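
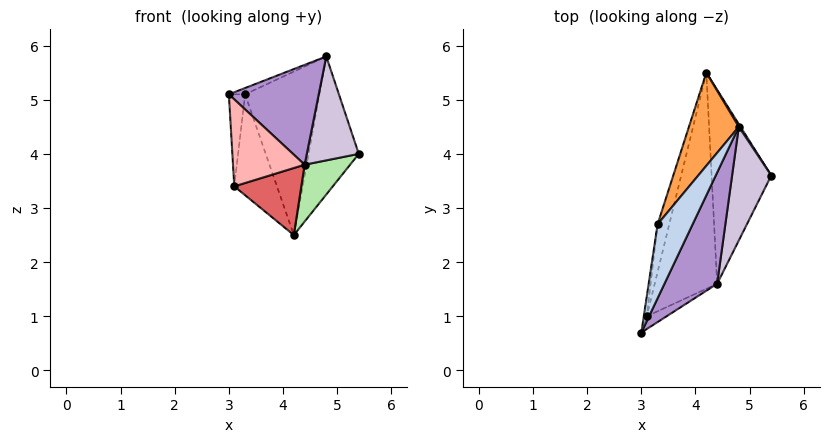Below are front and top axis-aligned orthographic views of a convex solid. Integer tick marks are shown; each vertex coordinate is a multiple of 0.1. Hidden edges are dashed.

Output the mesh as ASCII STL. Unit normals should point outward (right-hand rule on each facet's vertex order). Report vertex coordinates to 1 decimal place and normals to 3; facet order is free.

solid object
 facet normal 0.842 0.540 0.011
  outer loop
   vertex 4.8 4.5 5.8
   vertex 5.4 3.6 4.0
   vertex 4.2 5.5 2.5
  endloop
 endfacet
 facet normal -0.493 0.074 0.867
  outer loop
   vertex 3.3 2.7 5.1
   vertex 3.0 0.7 5.1
   vertex 4.8 4.5 5.8
  endloop
 endfacet
 facet normal -0.787 0.537 0.306
  outer loop
   vertex 3.3 2.7 5.1
   vertex 4.8 4.5 5.8
   vertex 4.2 5.5 2.5
  endloop
 endfacet
 facet normal -0.988 0.148 -0.032
  outer loop
   vertex 3.3 2.7 5.1
   vertex 3.1 1.0 3.4
   vertex 3.0 0.7 5.1
  endloop
 endfacet
 facet normal -0.971 0.217 -0.103
  outer loop
   vertex 3.3 2.7 5.1
   vertex 4.2 5.5 2.5
   vertex 3.1 1.0 3.4
  endloop
 endfacet
 facet normal 0.602 -0.224 -0.766
  outer loop
   vertex 4.4 1.6 3.8
   vertex 4.2 5.5 2.5
   vertex 5.4 3.6 4.0
  endloop
 endfacet
 facet normal 0.396 -0.272 -0.877
  outer loop
   vertex 4.4 1.6 3.8
   vertex 3.1 1.0 3.4
   vertex 4.2 5.5 2.5
  endloop
 endfacet
 facet normal 0.448 -0.884 -0.130
  outer loop
   vertex 4.4 1.6 3.8
   vertex 3.0 0.7 5.1
   vertex 3.1 1.0 3.4
  endloop
 endfacet
 facet normal 0.746 -0.445 0.496
  outer loop
   vertex 4.4 1.6 3.8
   vertex 4.8 4.5 5.8
   vertex 3.0 0.7 5.1
  endloop
 endfacet
 facet normal 0.769 -0.432 0.472
  outer loop
   vertex 4.4 1.6 3.8
   vertex 5.4 3.6 4.0
   vertex 4.8 4.5 5.8
  endloop
 endfacet
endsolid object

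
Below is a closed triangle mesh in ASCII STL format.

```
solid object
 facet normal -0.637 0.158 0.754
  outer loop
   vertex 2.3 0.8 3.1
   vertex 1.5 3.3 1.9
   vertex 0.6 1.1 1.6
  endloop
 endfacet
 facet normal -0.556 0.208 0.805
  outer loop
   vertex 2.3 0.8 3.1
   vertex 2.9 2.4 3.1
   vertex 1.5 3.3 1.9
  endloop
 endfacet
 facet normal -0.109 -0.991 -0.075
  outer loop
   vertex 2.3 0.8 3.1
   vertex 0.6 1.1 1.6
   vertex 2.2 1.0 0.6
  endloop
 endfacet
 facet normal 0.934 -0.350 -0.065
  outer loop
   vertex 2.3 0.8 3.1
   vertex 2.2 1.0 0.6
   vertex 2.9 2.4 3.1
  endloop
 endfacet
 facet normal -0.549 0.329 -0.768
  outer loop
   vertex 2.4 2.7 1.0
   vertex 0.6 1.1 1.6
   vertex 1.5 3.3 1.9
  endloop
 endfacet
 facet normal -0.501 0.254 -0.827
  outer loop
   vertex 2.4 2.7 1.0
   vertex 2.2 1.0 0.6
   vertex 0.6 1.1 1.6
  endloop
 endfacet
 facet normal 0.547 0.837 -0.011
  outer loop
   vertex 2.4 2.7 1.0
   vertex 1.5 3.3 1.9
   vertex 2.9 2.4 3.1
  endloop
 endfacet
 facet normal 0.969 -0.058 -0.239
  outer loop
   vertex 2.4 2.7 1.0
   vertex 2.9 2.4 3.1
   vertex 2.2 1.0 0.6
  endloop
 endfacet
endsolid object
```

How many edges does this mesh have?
12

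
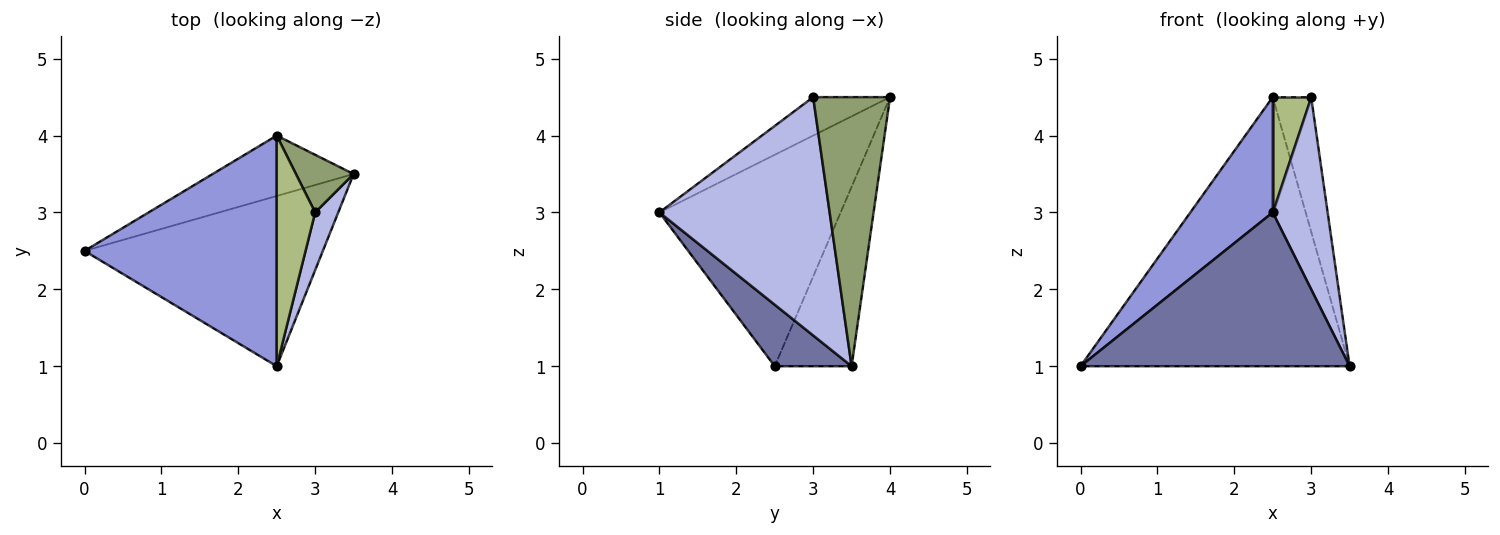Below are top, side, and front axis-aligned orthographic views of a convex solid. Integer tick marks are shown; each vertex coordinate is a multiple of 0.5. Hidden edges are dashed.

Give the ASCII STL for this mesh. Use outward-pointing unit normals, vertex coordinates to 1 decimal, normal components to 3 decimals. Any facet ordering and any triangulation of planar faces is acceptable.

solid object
 facet normal 0.188 -0.658 -0.729
  outer loop
   vertex 2.5 1.0 3.0
   vertex 0.0 2.5 1.0
   vertex 3.5 3.5 1.0
  endloop
 endfacet
 facet normal -0.269 0.940 -0.211
  outer loop
   vertex 2.5 4.0 4.5
   vertex 3.5 3.5 1.0
   vertex 0.0 2.5 1.0
  endloop
 endfacet
 facet normal -0.701 -0.319 0.638
  outer loop
   vertex 2.5 4.0 4.5
   vertex 0.0 2.5 1.0
   vertex 2.5 1.0 3.0
  endloop
 endfacet
 facet normal 0.948 -0.306 0.092
  outer loop
   vertex 3.0 3.0 4.5
   vertex 2.5 1.0 3.0
   vertex 3.5 3.5 1.0
  endloop
 endfacet
 facet normal 0.878 0.439 0.188
  outer loop
   vertex 3.0 3.0 4.5
   vertex 3.5 3.5 1.0
   vertex 2.5 4.0 4.5
  endloop
 endfacet
 facet normal -0.667 -0.333 0.667
  outer loop
   vertex 3.0 3.0 4.5
   vertex 2.5 4.0 4.5
   vertex 2.5 1.0 3.0
  endloop
 endfacet
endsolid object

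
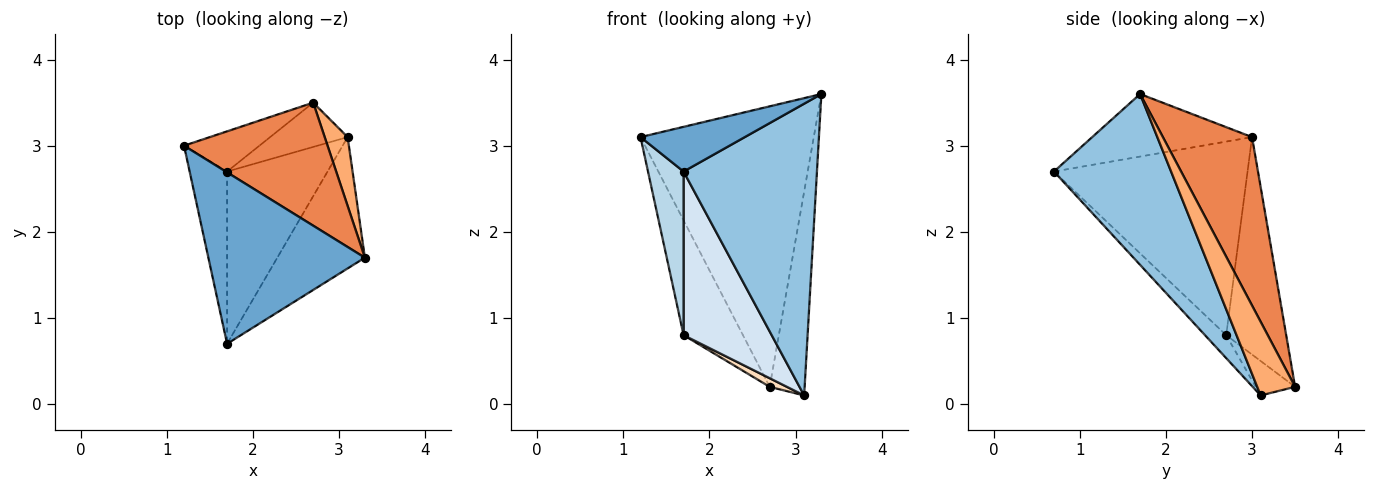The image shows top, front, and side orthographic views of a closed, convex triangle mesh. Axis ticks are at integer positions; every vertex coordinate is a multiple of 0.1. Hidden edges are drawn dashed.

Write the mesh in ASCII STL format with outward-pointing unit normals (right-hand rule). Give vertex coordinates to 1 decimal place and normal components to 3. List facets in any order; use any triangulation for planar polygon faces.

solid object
 facet normal -0.361 -0.235 0.903
  outer loop
   vertex 1.7 0.7 2.7
   vertex 3.3 1.7 3.6
   vertex 1.2 3.0 3.1
  endloop
 endfacet
 facet normal 0.625 -0.712 -0.320
  outer loop
   vertex 3.1 3.1 0.1
   vertex 3.3 1.7 3.6
   vertex 1.7 0.7 2.7
  endloop
 endfacet
 facet normal -0.966 -0.178 -0.187
  outer loop
   vertex 1.7 2.7 0.8
   vertex 1.7 0.7 2.7
   vertex 1.2 3.0 3.1
  endloop
 endfacet
 facet normal -0.163 -0.679 -0.715
  outer loop
   vertex 1.7 2.7 0.8
   vertex 3.1 3.1 0.1
   vertex 1.7 0.7 2.7
  endloop
 endfacet
 facet normal 0.426 0.828 0.363
  outer loop
   vertex 2.7 3.5 0.2
   vertex 1.2 3.0 3.1
   vertex 3.3 1.7 3.6
  endloop
 endfacet
 facet normal 0.717 0.661 0.223
  outer loop
   vertex 2.7 3.5 0.2
   vertex 3.3 1.7 3.6
   vertex 3.1 3.1 0.1
  endloop
 endfacet
 facet normal -0.690 0.683 -0.239
  outer loop
   vertex 2.7 3.5 0.2
   vertex 1.7 2.7 0.8
   vertex 1.2 3.0 3.1
  endloop
 endfacet
 facet normal -0.400 -0.175 -0.900
  outer loop
   vertex 2.7 3.5 0.2
   vertex 3.1 3.1 0.1
   vertex 1.7 2.7 0.8
  endloop
 endfacet
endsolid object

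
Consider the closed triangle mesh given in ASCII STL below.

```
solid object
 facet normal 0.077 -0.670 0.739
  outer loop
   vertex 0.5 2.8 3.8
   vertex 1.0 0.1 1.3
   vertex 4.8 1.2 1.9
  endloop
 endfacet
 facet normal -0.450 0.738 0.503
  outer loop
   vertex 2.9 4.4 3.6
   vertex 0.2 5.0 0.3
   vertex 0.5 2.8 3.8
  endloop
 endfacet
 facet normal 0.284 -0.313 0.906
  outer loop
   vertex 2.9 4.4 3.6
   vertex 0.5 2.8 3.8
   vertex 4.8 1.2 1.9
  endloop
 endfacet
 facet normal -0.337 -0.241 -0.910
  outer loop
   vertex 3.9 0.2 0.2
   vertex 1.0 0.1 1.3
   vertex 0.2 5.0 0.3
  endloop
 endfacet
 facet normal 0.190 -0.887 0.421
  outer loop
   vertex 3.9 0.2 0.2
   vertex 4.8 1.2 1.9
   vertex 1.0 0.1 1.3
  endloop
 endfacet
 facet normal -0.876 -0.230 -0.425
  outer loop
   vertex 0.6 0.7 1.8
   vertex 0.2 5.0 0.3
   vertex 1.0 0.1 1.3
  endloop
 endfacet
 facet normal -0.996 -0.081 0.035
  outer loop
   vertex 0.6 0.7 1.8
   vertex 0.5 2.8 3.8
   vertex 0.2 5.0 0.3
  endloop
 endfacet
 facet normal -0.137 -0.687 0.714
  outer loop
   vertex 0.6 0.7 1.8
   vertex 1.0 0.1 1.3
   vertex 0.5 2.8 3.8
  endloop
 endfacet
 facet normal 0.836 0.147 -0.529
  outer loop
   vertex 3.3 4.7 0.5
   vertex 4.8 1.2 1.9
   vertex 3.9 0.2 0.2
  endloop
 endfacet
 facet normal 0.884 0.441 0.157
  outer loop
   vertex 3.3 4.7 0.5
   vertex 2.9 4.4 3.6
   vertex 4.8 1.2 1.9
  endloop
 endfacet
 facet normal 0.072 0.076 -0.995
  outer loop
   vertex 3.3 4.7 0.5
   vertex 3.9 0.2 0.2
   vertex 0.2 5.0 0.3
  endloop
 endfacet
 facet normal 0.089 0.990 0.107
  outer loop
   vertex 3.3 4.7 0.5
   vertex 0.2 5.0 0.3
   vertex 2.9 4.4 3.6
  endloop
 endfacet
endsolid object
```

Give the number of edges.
18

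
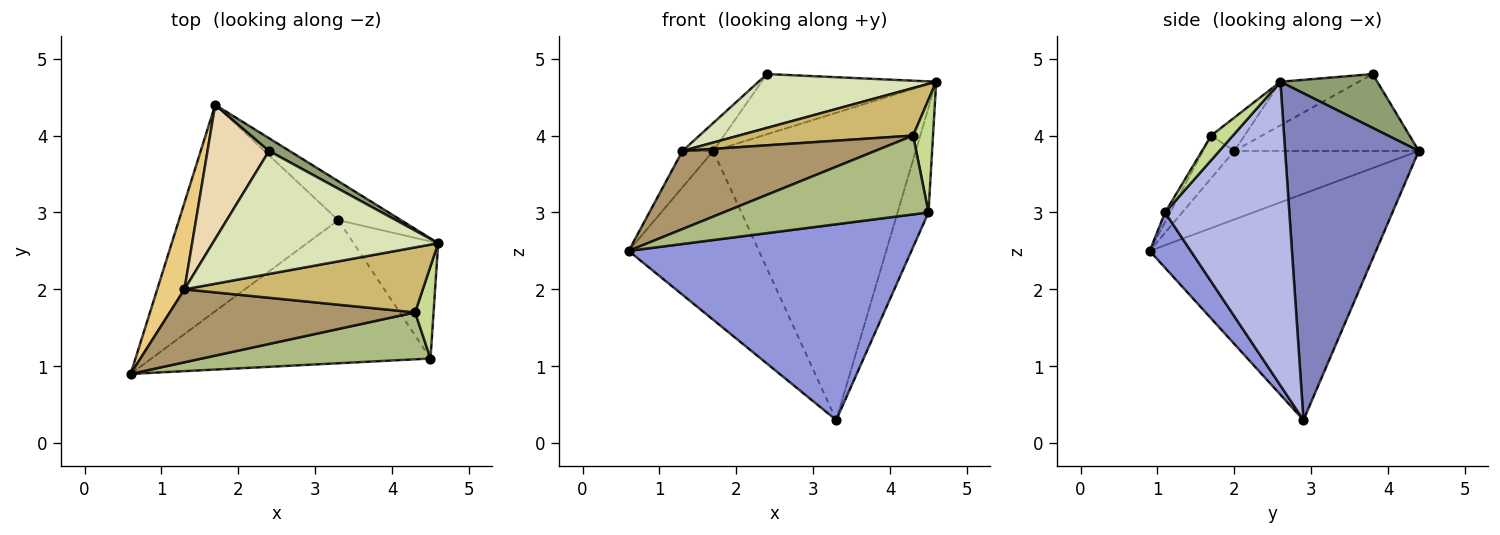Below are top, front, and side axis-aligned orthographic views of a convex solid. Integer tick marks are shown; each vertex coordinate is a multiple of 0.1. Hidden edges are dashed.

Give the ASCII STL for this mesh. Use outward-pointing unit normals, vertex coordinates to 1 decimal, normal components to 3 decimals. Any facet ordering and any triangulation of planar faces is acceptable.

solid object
 facet normal -0.740 0.426 -0.521
  outer loop
   vertex 3.3 2.9 0.3
   vertex 0.6 0.9 2.5
   vertex 1.7 4.4 3.8
  endloop
 endfacet
 facet normal 0.548 0.830 -0.105
  outer loop
   vertex 3.3 2.9 0.3
   vertex 1.7 4.4 3.8
   vertex 4.6 2.6 4.7
  endloop
 endfacet
 facet normal 0.116 -0.802 -0.586
  outer loop
   vertex 4.5 1.1 3.0
   vertex 0.6 0.9 2.5
   vertex 3.3 2.9 0.3
  endloop
 endfacet
 facet normal 0.937 0.233 -0.261
  outer loop
   vertex 4.5 1.1 3.0
   vertex 3.3 2.9 0.3
   vertex 4.6 2.6 4.7
  endloop
 endfacet
 facet normal 0.477 0.860 0.182
  outer loop
   vertex 2.4 3.8 4.8
   vertex 4.6 2.6 4.7
   vertex 1.7 4.4 3.8
  endloop
 endfacet
 facet normal -0.021 -0.859 0.511
  outer loop
   vertex 4.3 1.7 4.0
   vertex 0.6 0.9 2.5
   vertex 4.5 1.1 3.0
  endloop
 endfacet
 facet normal 0.645 -0.591 0.484
  outer loop
   vertex 4.3 1.7 4.0
   vertex 4.5 1.1 3.0
   vertex 4.6 2.6 4.7
  endloop
 endfacet
 facet normal -0.174 -0.395 0.902
  outer loop
   vertex 1.3 2.0 3.8
   vertex 4.6 2.6 4.7
   vertex 2.4 3.8 4.8
  endloop
 endfacet
 facet normal -0.118 -0.726 0.678
  outer loop
   vertex 1.3 2.0 3.8
   vertex 0.6 0.9 2.5
   vertex 4.3 1.7 4.0
  endloop
 endfacet
 facet normal -0.112 -0.587 0.802
  outer loop
   vertex 1.3 2.0 3.8
   vertex 4.3 1.7 4.0
   vertex 4.6 2.6 4.7
  endloop
 endfacet
 facet normal -0.918 0.153 0.365
  outer loop
   vertex 1.3 2.0 3.8
   vertex 1.7 4.4 3.8
   vertex 0.6 0.9 2.5
  endloop
 endfacet
 facet normal -0.774 0.129 0.619
  outer loop
   vertex 1.3 2.0 3.8
   vertex 2.4 3.8 4.8
   vertex 1.7 4.4 3.8
  endloop
 endfacet
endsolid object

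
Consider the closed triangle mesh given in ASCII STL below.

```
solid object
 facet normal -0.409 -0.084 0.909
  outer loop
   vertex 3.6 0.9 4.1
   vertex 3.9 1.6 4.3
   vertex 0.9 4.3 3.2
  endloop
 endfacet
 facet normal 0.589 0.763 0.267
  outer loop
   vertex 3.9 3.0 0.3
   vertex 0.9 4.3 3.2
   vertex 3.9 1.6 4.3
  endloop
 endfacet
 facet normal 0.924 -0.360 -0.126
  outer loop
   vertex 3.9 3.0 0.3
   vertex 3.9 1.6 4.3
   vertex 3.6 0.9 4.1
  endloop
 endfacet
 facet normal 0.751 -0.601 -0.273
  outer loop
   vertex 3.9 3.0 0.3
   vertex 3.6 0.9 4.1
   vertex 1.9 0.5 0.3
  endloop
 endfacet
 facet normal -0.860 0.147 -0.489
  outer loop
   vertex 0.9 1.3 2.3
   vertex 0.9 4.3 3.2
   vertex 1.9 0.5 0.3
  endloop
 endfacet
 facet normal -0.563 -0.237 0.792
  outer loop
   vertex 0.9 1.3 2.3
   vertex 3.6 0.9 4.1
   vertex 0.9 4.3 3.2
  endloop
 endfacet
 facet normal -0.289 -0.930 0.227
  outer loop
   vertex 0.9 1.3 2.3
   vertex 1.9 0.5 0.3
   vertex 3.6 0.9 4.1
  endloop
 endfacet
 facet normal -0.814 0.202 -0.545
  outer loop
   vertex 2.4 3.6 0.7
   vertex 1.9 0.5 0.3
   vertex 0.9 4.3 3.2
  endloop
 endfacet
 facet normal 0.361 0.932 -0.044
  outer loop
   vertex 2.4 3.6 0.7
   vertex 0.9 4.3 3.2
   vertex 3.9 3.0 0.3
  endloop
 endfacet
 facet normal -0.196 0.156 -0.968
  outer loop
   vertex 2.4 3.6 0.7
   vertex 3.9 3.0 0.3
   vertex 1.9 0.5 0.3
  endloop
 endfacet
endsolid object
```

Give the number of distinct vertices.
7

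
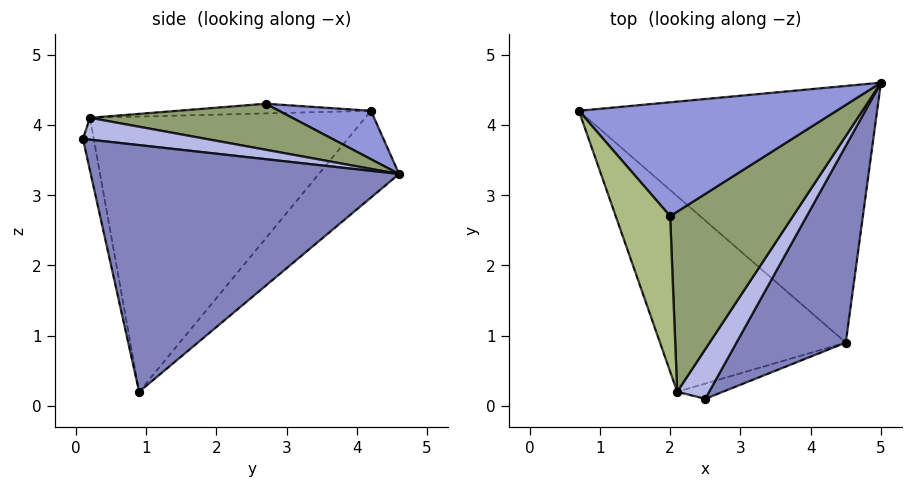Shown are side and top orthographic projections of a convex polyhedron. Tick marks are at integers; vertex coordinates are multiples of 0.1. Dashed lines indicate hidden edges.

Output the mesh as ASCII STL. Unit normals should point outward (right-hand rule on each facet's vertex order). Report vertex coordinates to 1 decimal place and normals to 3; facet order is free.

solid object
 facet normal -0.214 0.644 -0.734
  outer loop
   vertex 4.5 0.9 0.2
   vertex 0.7 4.2 4.2
   vertex 5.0 4.6 3.3
  endloop
 endfacet
 facet normal 0.830 -0.420 0.368
  outer loop
   vertex 4.5 0.9 0.2
   vertex 5.0 4.6 3.3
   vertex 2.5 0.1 3.8
  endloop
 endfacet
 facet normal 0.180 0.220 0.959
  outer loop
   vertex 2.0 2.7 4.3
   vertex 5.0 4.6 3.3
   vertex 0.7 4.2 4.2
  endloop
 endfacet
 facet normal 0.551 -0.216 0.806
  outer loop
   vertex 2.1 0.2 4.1
   vertex 2.5 0.1 3.8
   vertex 5.0 4.6 3.3
  endloop
 endfacet
 facet normal 0.350 -0.061 0.935
  outer loop
   vertex 2.1 0.2 4.1
   vertex 5.0 4.6 3.3
   vertex 2.0 2.7 4.3
  endloop
 endfacet
 facet normal -0.174 -0.085 0.981
  outer loop
   vertex 2.1 0.2 4.1
   vertex 2.0 2.7 4.3
   vertex 0.7 4.2 4.2
  endloop
 endfacet
 facet normal -0.799 -0.266 -0.539
  outer loop
   vertex 2.1 0.2 4.1
   vertex 0.7 4.2 4.2
   vertex 4.5 0.9 0.2
  endloop
 endfacet
 facet normal -0.519 -0.727 -0.450
  outer loop
   vertex 2.1 0.2 4.1
   vertex 4.5 0.9 0.2
   vertex 2.5 0.1 3.8
  endloop
 endfacet
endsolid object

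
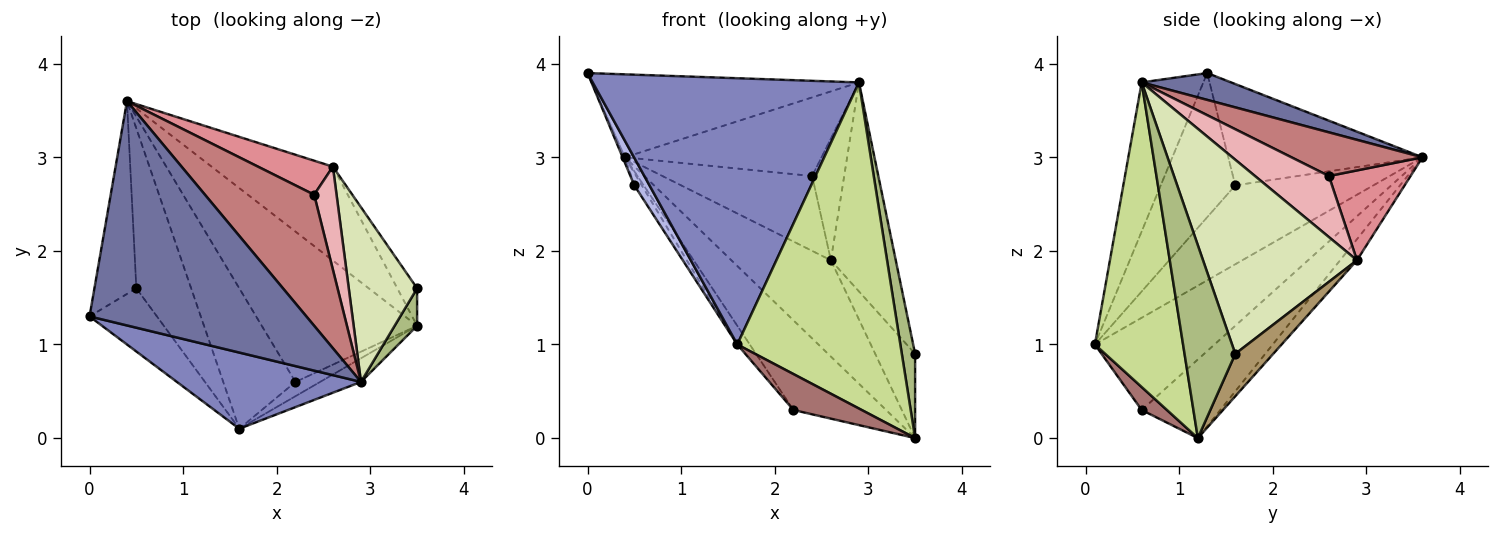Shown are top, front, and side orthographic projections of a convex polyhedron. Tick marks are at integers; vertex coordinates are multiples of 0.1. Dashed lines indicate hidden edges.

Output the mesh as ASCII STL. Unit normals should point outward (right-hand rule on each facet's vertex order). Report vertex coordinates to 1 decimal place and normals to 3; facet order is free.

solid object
 facet normal 0.115 0.345 0.932
  outer loop
   vertex 2.9 0.6 3.8
   vertex 0.4 3.6 3.0
   vertex 0.0 1.3 3.9
  endloop
 endfacet
 facet normal -0.217 -0.938 0.268
  outer loop
   vertex 2.9 0.6 3.8
   vertex 0.0 1.3 3.9
   vertex 1.6 0.1 1.0
  endloop
 endfacet
 facet normal -0.924 0.011 -0.382
  outer loop
   vertex 0.5 1.6 2.7
   vertex 0.0 1.3 3.9
   vertex 0.4 3.6 3.0
  endloop
 endfacet
 facet normal -0.891 -0.181 -0.417
  outer loop
   vertex 0.5 1.6 2.7
   vertex 1.6 0.1 1.0
   vertex 0.0 1.3 3.9
  endloop
 endfacet
 facet normal -0.820 0.044 -0.570
  outer loop
   vertex 0.5 1.6 2.7
   vertex 0.4 3.6 3.0
   vertex 1.6 0.1 1.0
  endloop
 endfacet
 facet normal 0.961 -0.252 0.112
  outer loop
   vertex 3.5 1.2 0.0
   vertex 3.5 1.6 0.9
   vertex 2.9 0.6 3.8
  endloop
 endfacet
 facet normal 0.475 -0.878 -0.064
  outer loop
   vertex 3.5 1.2 0.0
   vertex 2.9 0.6 3.8
   vertex 1.6 0.1 1.0
  endloop
 endfacet
 facet normal 0.877 0.369 0.309
  outer loop
   vertex 2.6 2.9 1.9
   vertex 2.9 0.6 3.8
   vertex 3.5 1.6 0.9
  endloop
 endfacet
 facet normal 0.656 0.690 -0.307
  outer loop
   vertex 2.6 2.9 1.9
   vertex 3.5 1.6 0.9
   vertex 3.5 1.2 0.0
  endloop
 endfacet
 facet normal -0.120 0.711 -0.693
  outer loop
   vertex 2.6 2.9 1.9
   vertex 3.5 1.2 0.0
   vertex 0.4 3.6 3.0
  endloop
 endfacet
 facet normal -0.785 0.082 -0.614
  outer loop
   vertex 2.2 0.6 0.3
   vertex 1.6 0.1 1.0
   vertex 0.4 3.6 3.0
  endloop
 endfacet
 facet normal -0.399 0.470 -0.788
  outer loop
   vertex 2.2 0.6 0.3
   vertex 0.4 3.6 3.0
   vertex 3.5 1.2 0.0
  endloop
 endfacet
 facet normal 0.325 -0.879 -0.349
  outer loop
   vertex 2.2 0.6 0.3
   vertex 3.5 1.2 0.0
   vertex 1.6 0.1 1.0
  endloop
 endfacet
 facet normal 0.324 0.487 0.811
  outer loop
   vertex 2.4 2.6 2.8
   vertex 0.4 3.6 3.0
   vertex 2.9 0.6 3.8
  endloop
 endfacet
 facet normal 0.445 0.815 0.371
  outer loop
   vertex 2.4 2.6 2.8
   vertex 2.6 2.9 1.9
   vertex 0.4 3.6 3.0
  endloop
 endfacet
 facet normal 0.870 0.377 0.319
  outer loop
   vertex 2.4 2.6 2.8
   vertex 2.9 0.6 3.8
   vertex 2.6 2.9 1.9
  endloop
 endfacet
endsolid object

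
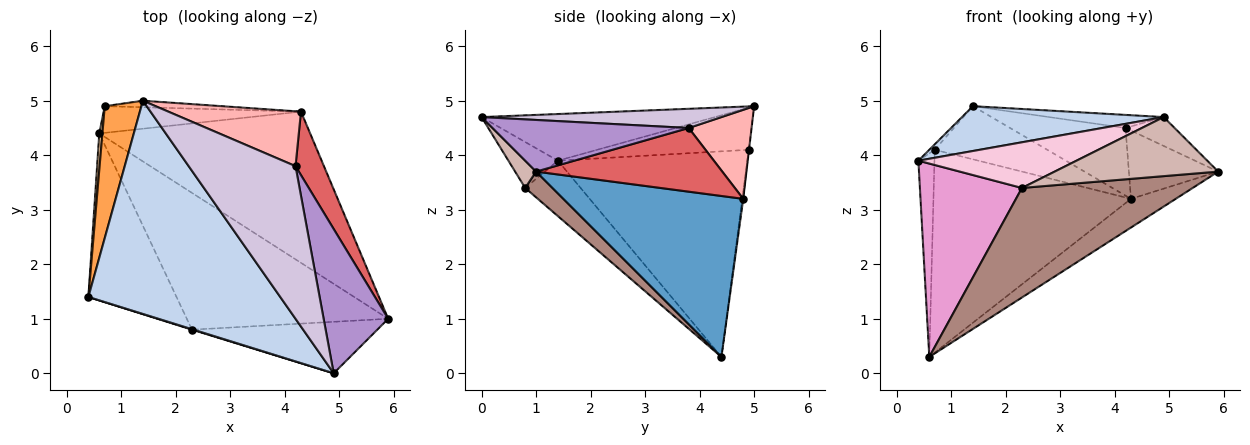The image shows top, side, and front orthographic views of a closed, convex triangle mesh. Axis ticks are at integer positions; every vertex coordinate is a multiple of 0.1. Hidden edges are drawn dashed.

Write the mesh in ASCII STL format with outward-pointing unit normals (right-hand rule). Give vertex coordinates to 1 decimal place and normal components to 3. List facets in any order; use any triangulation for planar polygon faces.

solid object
 facet normal 0.600 0.149 -0.786
  outer loop
   vertex 4.3 4.8 3.2
   vertex 5.9 1.0 3.7
   vertex 0.6 4.4 0.3
  endloop
 endfacet
 facet normal -0.232 -0.200 0.952
  outer loop
   vertex 4.9 0.0 4.7
   vertex 1.4 5.0 4.9
   vertex 0.4 1.4 3.9
  endloop
 endfacet
 facet normal -0.754 0.027 0.656
  outer loop
   vertex 0.7 4.9 4.1
   vertex 0.4 1.4 3.9
   vertex 1.4 5.0 4.9
  endloop
 endfacet
 facet normal -0.996 0.085 0.015
  outer loop
   vertex 0.7 4.9 4.1
   vertex 0.6 4.4 0.3
   vertex 0.4 1.4 3.9
  endloop
 endfacet
 facet normal -0.003 0.993 -0.122
  outer loop
   vertex 0.7 4.9 4.1
   vertex 1.4 5.0 4.9
   vertex 4.3 4.8 3.2
  endloop
 endfacet
 facet normal -0.005 0.991 -0.130
  outer loop
   vertex 0.7 4.9 4.1
   vertex 4.3 4.8 3.2
   vertex 0.6 4.4 0.3
  endloop
 endfacet
 facet normal 0.837 0.401 0.373
  outer loop
   vertex 4.2 3.8 4.5
   vertex 5.9 1.0 3.7
   vertex 4.3 4.8 3.2
  endloop
 endfacet
 facet normal 0.389 0.715 0.580
  outer loop
   vertex 4.2 3.8 4.5
   vertex 4.3 4.8 3.2
   vertex 1.4 5.0 4.9
  endloop
 endfacet
 facet normal 0.617 0.154 0.772
  outer loop
   vertex 4.2 3.8 4.5
   vertex 4.9 0.0 4.7
   vertex 5.9 1.0 3.7
  endloop
 endfacet
 facet normal 0.176 0.084 0.981
  outer loop
   vertex 4.2 3.8 4.5
   vertex 1.4 5.0 4.9
   vertex 4.9 0.0 4.7
  endloop
 endfacet
 facet normal 0.099 -0.622 -0.777
  outer loop
   vertex 2.3 0.8 3.4
   vertex 0.6 4.4 0.3
   vertex 5.9 1.0 3.7
  endloop
 endfacet
 facet normal 0.096 -0.750 -0.654
  outer loop
   vertex 2.3 0.8 3.4
   vertex 5.9 1.0 3.7
   vertex 4.9 0.0 4.7
  endloop
 endfacet
 facet normal -0.380 -0.700 -0.604
  outer loop
   vertex 2.3 0.8 3.4
   vertex 0.4 1.4 3.9
   vertex 0.6 4.4 0.3
  endloop
 endfacet
 facet normal -0.299 -0.954 0.010
  outer loop
   vertex 2.3 0.8 3.4
   vertex 4.9 0.0 4.7
   vertex 0.4 1.4 3.9
  endloop
 endfacet
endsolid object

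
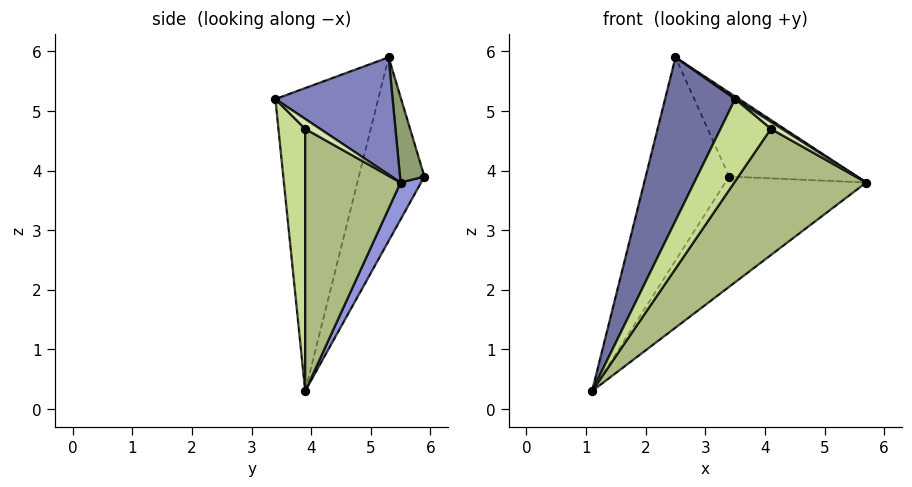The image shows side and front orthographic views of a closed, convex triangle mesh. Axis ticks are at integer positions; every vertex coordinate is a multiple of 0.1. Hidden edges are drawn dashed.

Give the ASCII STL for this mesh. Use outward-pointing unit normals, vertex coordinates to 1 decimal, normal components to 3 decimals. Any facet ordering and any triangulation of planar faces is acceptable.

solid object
 facet normal -0.781 -0.532 0.328
  outer loop
   vertex 2.5 5.3 5.9
   vertex 1.1 3.9 0.3
   vertex 3.5 3.4 5.2
  endloop
 endfacet
 facet normal 0.549 -0.019 0.835
  outer loop
   vertex 2.5 5.3 5.9
   vertex 3.5 3.4 5.2
   vertex 5.7 5.5 3.8
  endloop
 endfacet
 facet normal 0.121 0.833 -0.540
  outer loop
   vertex 3.4 5.9 3.9
   vertex 5.7 5.5 3.8
   vertex 1.1 3.9 0.3
  endloop
 endfacet
 facet normal -0.617 0.786 -0.042
  outer loop
   vertex 3.4 5.9 3.9
   vertex 1.1 3.9 0.3
   vertex 2.5 5.3 5.9
  endloop
 endfacet
 facet normal 0.175 0.919 0.354
  outer loop
   vertex 3.4 5.9 3.9
   vertex 2.5 5.3 5.9
   vertex 5.7 5.5 3.8
  endloop
 endfacet
 facet normal 0.544 -0.753 -0.371
  outer loop
   vertex 4.1 3.9 4.7
   vertex 1.1 3.9 0.3
   vertex 5.7 5.5 3.8
  endloop
 endfacet
 facet normal 0.447 -0.841 -0.305
  outer loop
   vertex 4.1 3.9 4.7
   vertex 3.5 3.4 5.2
   vertex 1.1 3.9 0.3
  endloop
 endfacet
 facet normal 0.754 -0.560 0.345
  outer loop
   vertex 4.1 3.9 4.7
   vertex 5.7 5.5 3.8
   vertex 3.5 3.4 5.2
  endloop
 endfacet
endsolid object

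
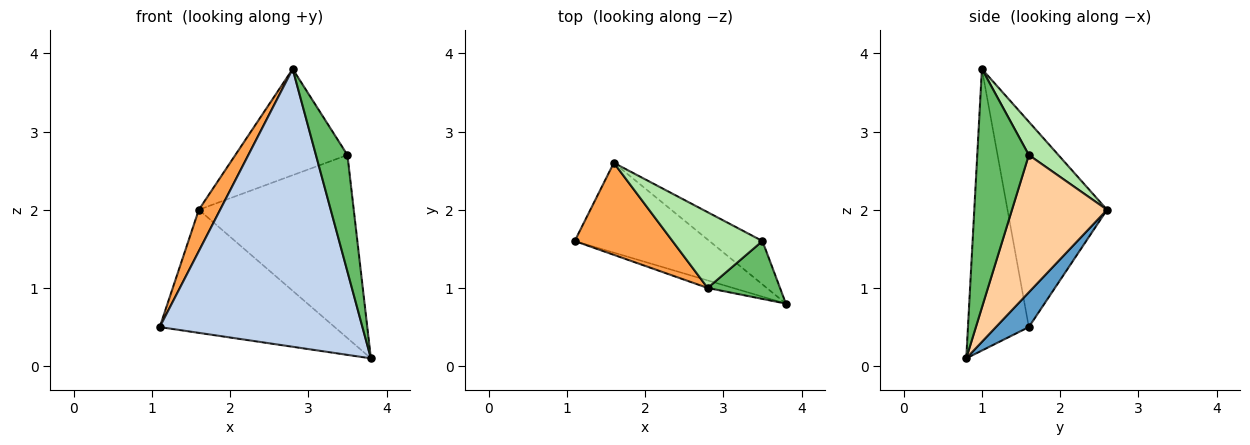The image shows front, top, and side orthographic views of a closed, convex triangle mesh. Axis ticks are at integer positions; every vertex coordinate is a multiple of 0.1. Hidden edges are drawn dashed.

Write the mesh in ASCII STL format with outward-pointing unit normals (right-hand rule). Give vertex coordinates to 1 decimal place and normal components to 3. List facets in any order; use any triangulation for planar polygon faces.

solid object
 facet normal 0.150 0.799 -0.583
  outer loop
   vertex 1.6 2.6 2.0
   vertex 3.8 0.8 0.1
   vertex 1.1 1.6 0.5
  endloop
 endfacet
 facet normal -0.288 -0.957 -0.026
  outer loop
   vertex 2.8 1.0 3.8
   vertex 1.1 1.6 0.5
   vertex 3.8 0.8 0.1
  endloop
 endfacet
 facet normal -0.886 -0.190 0.422
  outer loop
   vertex 2.8 1.0 3.8
   vertex 1.6 2.6 2.0
   vertex 1.1 1.6 0.5
  endloop
 endfacet
 facet normal 0.513 0.835 -0.198
  outer loop
   vertex 3.5 1.6 2.7
   vertex 3.8 0.8 0.1
   vertex 1.6 2.6 2.0
  endloop
 endfacet
 facet normal 0.826 -0.505 0.251
  outer loop
   vertex 3.5 1.6 2.7
   vertex 2.8 1.0 3.8
   vertex 3.8 0.8 0.1
  endloop
 endfacet
 facet normal 0.210 0.796 0.568
  outer loop
   vertex 3.5 1.6 2.7
   vertex 1.6 2.6 2.0
   vertex 2.8 1.0 3.8
  endloop
 endfacet
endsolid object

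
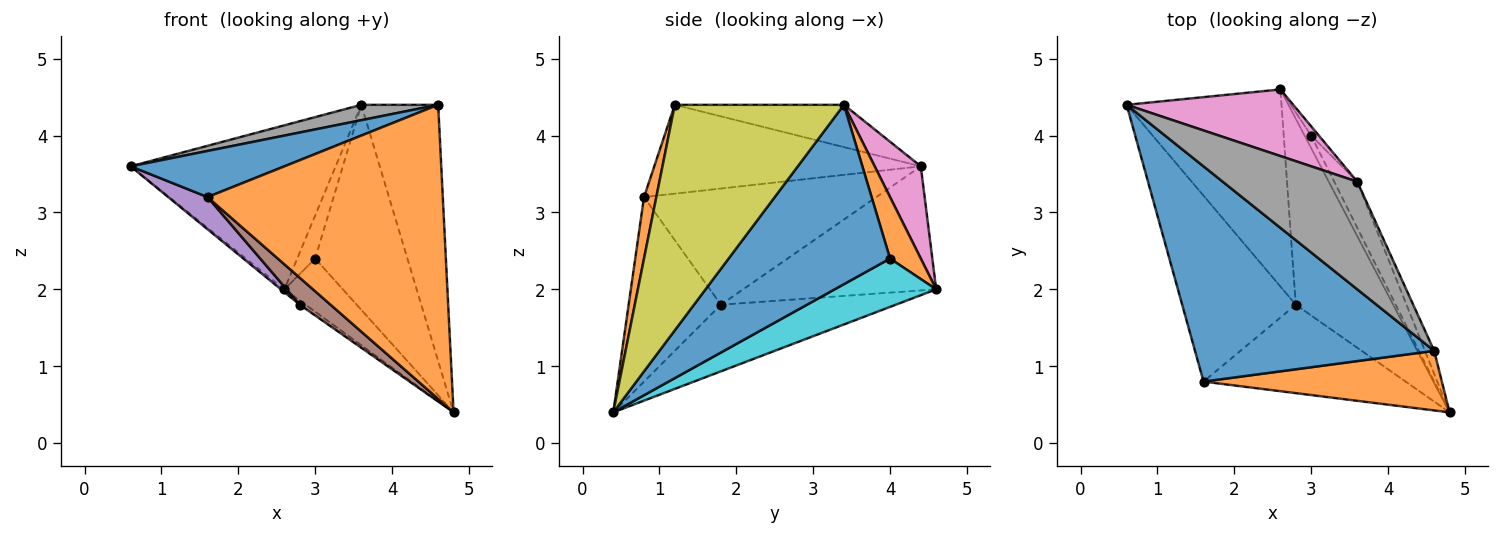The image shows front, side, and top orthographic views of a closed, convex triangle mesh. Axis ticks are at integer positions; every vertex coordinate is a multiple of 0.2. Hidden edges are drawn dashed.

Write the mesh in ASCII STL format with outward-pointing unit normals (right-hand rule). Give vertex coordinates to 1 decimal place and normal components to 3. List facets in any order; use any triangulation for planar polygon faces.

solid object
 facet normal -0.341 -0.197 0.919
  outer loop
   vertex 1.6 0.8 3.2
   vertex 4.6 1.2 4.4
   vertex 0.6 4.4 3.6
  endloop
 endfacet
 facet normal 0.051 -0.979 0.198
  outer loop
   vertex 1.6 0.8 3.2
   vertex 4.8 0.4 0.4
   vertex 4.6 1.2 4.4
  endloop
 endfacet
 facet normal -0.625 0.011 -0.780
  outer loop
   vertex 2.8 1.8 1.8
   vertex 0.6 4.4 3.6
   vertex 2.6 4.6 2.0
  endloop
 endfacet
 facet normal -0.565 0.019 -0.825
  outer loop
   vertex 2.8 1.8 1.8
   vertex 2.6 4.6 2.0
   vertex 4.8 0.4 0.4
  endloop
 endfacet
 facet normal -0.710 -0.120 -0.694
  outer loop
   vertex 2.8 1.8 1.8
   vertex 1.6 0.8 3.2
   vertex 0.6 4.4 3.6
  endloop
 endfacet
 facet normal -0.658 -0.219 -0.721
  outer loop
   vertex 2.8 1.8 1.8
   vertex 4.8 0.4 0.4
   vertex 1.6 0.8 3.2
  endloop
 endfacet
 facet normal 0.204 0.907 0.368
  outer loop
   vertex 3.6 3.4 4.4
   vertex 2.6 4.6 2.0
   vertex 0.6 4.4 3.6
  endloop
 endfacet
 facet normal -0.297 -0.135 0.945
  outer loop
   vertex 3.6 3.4 4.4
   vertex 0.6 4.4 3.6
   vertex 4.6 1.2 4.4
  endloop
 endfacet
 facet normal 0.910 0.414 -0.037
  outer loop
   vertex 3.6 3.4 4.4
   vertex 4.6 1.2 4.4
   vertex 4.8 0.4 0.4
  endloop
 endfacet
 facet normal 0.861 0.496 -0.117
  outer loop
   vertex 3.0 4.0 2.4
   vertex 4.8 0.4 0.4
   vertex 2.6 4.6 2.0
  endloop
 endfacet
 facet normal 0.863 0.493 -0.111
  outer loop
   vertex 3.0 4.0 2.4
   vertex 3.6 3.4 4.4
   vertex 4.8 0.4 0.4
  endloop
 endfacet
 facet normal 0.859 0.501 -0.107
  outer loop
   vertex 3.0 4.0 2.4
   vertex 2.6 4.6 2.0
   vertex 3.6 3.4 4.4
  endloop
 endfacet
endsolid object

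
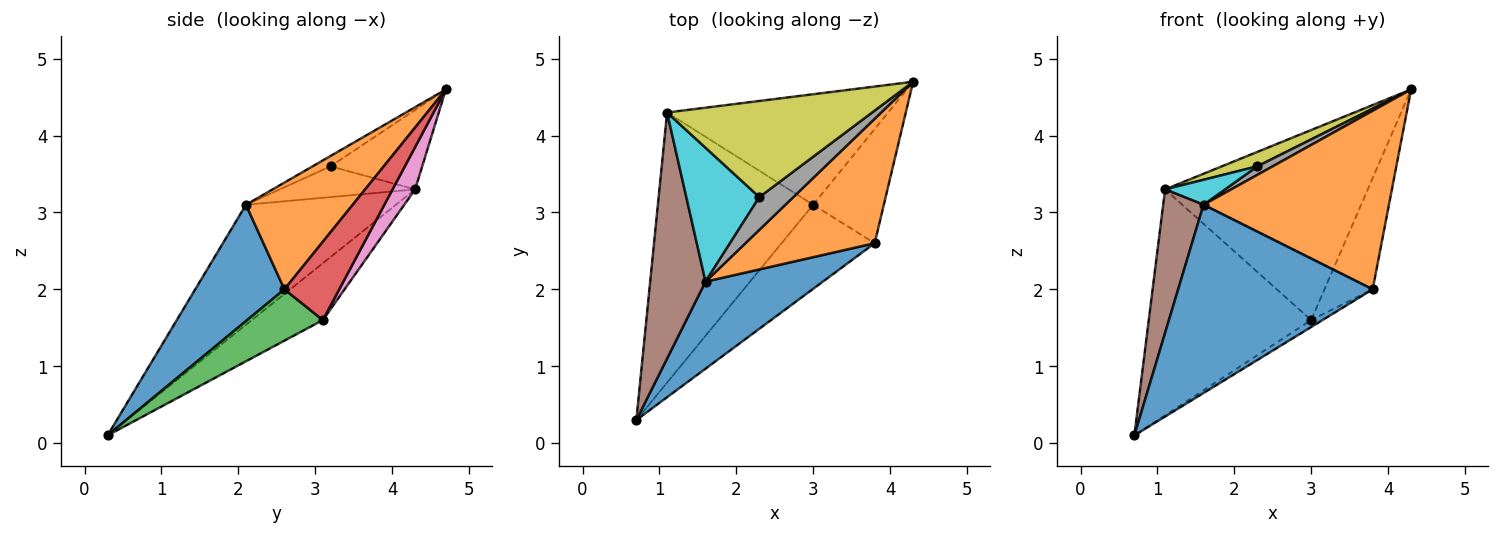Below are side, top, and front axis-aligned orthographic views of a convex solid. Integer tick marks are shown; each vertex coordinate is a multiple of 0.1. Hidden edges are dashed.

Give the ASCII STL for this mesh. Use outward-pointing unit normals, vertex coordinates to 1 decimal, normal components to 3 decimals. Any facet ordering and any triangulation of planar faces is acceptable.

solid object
 facet normal 0.384 -0.838 0.388
  outer loop
   vertex 1.6 2.1 3.1
   vertex 0.7 0.3 0.1
   vertex 3.8 2.6 2.0
  endloop
 endfacet
 facet normal 0.427 -0.742 0.517
  outer loop
   vertex 1.6 2.1 3.1
   vertex 3.8 2.6 2.0
   vertex 4.3 4.7 4.6
  endloop
 endfacet
 facet normal 0.482 0.072 -0.873
  outer loop
   vertex 3.0 3.1 1.6
   vertex 3.8 2.6 2.0
   vertex 0.7 0.3 0.1
  endloop
 endfacet
 facet normal 0.622 0.546 -0.561
  outer loop
   vertex 3.0 3.1 1.6
   vertex 4.3 4.7 4.6
   vertex 3.8 2.6 2.0
  endloop
 endfacet
 facet normal -0.270 0.618 -0.738
  outer loop
   vertex 1.1 4.3 3.3
   vertex 3.0 3.1 1.6
   vertex 0.7 0.3 0.1
  endloop
 endfacet
 facet normal -0.882 -0.237 0.407
  outer loop
   vertex 1.1 4.3 3.3
   vertex 0.7 0.3 0.1
   vertex 1.6 2.1 3.1
  endloop
 endfacet
 facet normal 0.096 0.860 -0.500
  outer loop
   vertex 1.1 4.3 3.3
   vertex 4.3 4.7 4.6
   vertex 3.0 3.1 1.6
  endloop
 endfacet
 facet normal -0.282 -0.242 0.928
  outer loop
   vertex 2.3 3.2 3.6
   vertex 1.6 2.1 3.1
   vertex 4.3 4.7 4.6
  endloop
 endfacet
 facet normal -0.358 -0.139 0.923
  outer loop
   vertex 2.3 3.2 3.6
   vertex 4.3 4.7 4.6
   vertex 1.1 4.3 3.3
  endloop
 endfacet
 facet normal -0.382 -0.169 0.908
  outer loop
   vertex 2.3 3.2 3.6
   vertex 1.1 4.3 3.3
   vertex 1.6 2.1 3.1
  endloop
 endfacet
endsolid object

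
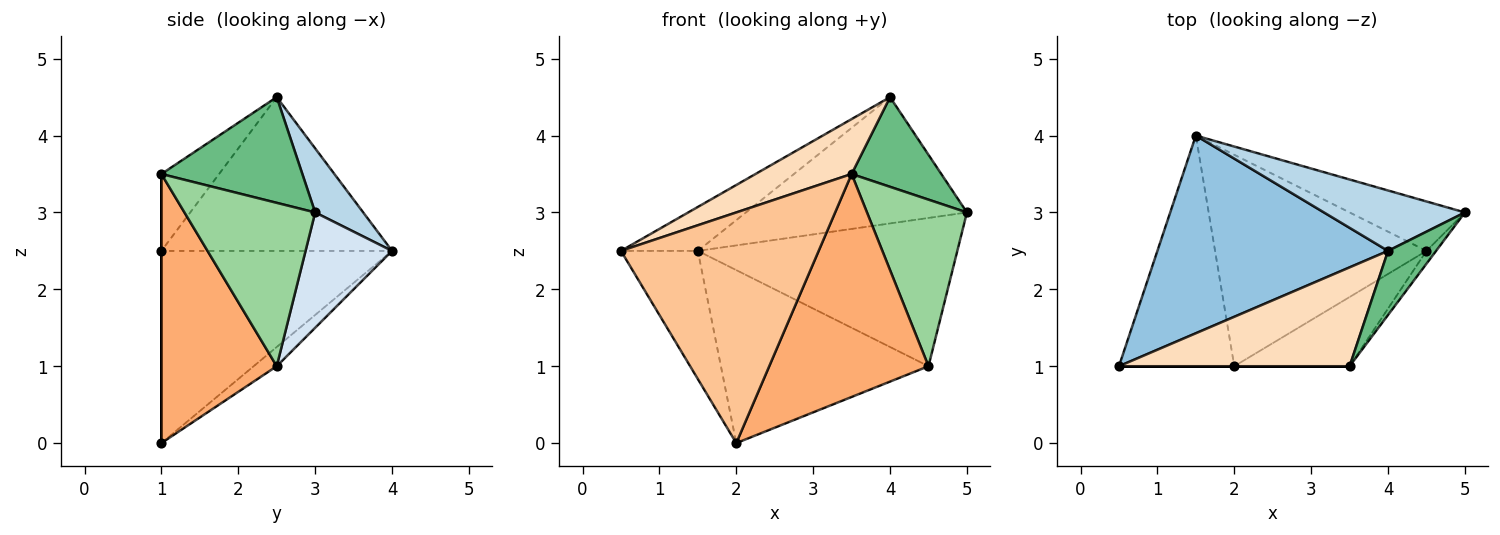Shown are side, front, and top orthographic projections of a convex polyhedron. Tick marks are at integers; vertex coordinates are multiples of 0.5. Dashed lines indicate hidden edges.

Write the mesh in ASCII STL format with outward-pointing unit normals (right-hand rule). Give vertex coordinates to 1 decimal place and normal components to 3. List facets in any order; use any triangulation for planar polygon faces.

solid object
 facet normal -0.824 0.275 -0.495
  outer loop
   vertex 2.0 1.0 0.0
   vertex 0.5 1.0 2.5
   vertex 1.5 4.0 2.5
  endloop
 endfacet
 facet normal -0.545 0.182 0.818
  outer loop
   vertex 4.0 2.5 4.5
   vertex 1.5 4.0 2.5
   vertex 0.5 1.0 2.5
  endloop
 endfacet
 facet normal 0.192 0.885 0.423
  outer loop
   vertex 4.0 2.5 4.5
   vertex 5.0 3.0 3.0
   vertex 1.5 4.0 2.5
  endloop
 endfacet
 facet normal 0.302 0.905 -0.302
  outer loop
   vertex 4.5 2.5 1.0
   vertex 1.5 4.0 2.5
   vertex 5.0 3.0 3.0
  endloop
 endfacet
 facet normal -0.070 0.632 -0.772
  outer loop
   vertex 4.5 2.5 1.0
   vertex 2.0 1.0 0.0
   vertex 1.5 4.0 2.5
  endloop
 endfacet
 facet normal 0.569 -0.786 -0.244
  outer loop
   vertex 3.5 1.0 3.5
   vertex 2.0 1.0 0.0
   vertex 4.5 2.5 1.0
  endloop
 endfacet
 facet normal 0.000 -1.000 0.000
  outer loop
   vertex 3.5 1.0 3.5
   vertex 0.5 1.0 2.5
   vertex 2.0 1.0 0.0
  endloop
 endfacet
 facet normal -0.280 -0.466 0.839
  outer loop
   vertex 3.5 1.0 3.5
   vertex 4.0 2.5 4.5
   vertex 0.5 1.0 2.5
  endloop
 endfacet
 facet normal 0.788 -0.501 0.358
  outer loop
   vertex 3.5 1.0 3.5
   vertex 5.0 3.0 3.0
   vertex 4.0 2.5 4.5
  endloop
 endfacet
 facet normal 0.793 -0.607 -0.047
  outer loop
   vertex 3.5 1.0 3.5
   vertex 4.5 2.5 1.0
   vertex 5.0 3.0 3.0
  endloop
 endfacet
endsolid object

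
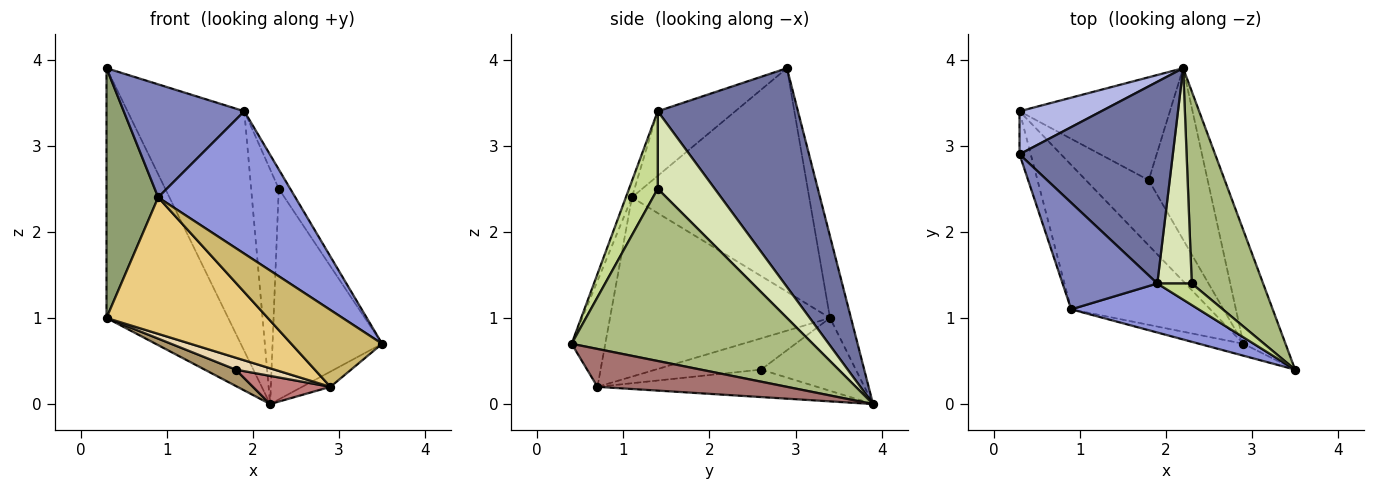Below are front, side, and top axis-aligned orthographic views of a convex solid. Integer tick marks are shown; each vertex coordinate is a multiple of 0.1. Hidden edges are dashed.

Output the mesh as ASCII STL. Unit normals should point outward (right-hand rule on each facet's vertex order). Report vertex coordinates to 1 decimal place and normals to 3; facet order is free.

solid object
 facet normal 0.676 0.564 0.474
  outer loop
   vertex 1.9 1.4 3.4
   vertex 2.2 3.9 0.0
   vertex 0.3 2.9 3.9
  endloop
 endfacet
 facet normal -0.424 -0.659 0.621
  outer loop
   vertex 1.9 1.4 3.4
   vertex 0.3 2.9 3.9
   vertex 0.9 1.1 2.4
  endloop
 endfacet
 facet normal -0.042 -0.945 0.325
  outer loop
   vertex 1.9 1.4 3.4
   vertex 0.9 1.1 2.4
   vertex 3.5 0.4 0.7
  endloop
 endfacet
 facet normal -0.168 0.972 0.168
  outer loop
   vertex 0.3 3.4 1.0
   vertex 0.3 2.9 3.9
   vertex 2.2 3.9 0.0
  endloop
 endfacet
 facet normal -0.959 -0.279 -0.048
  outer loop
   vertex 0.3 3.4 1.0
   vertex 0.9 1.1 2.4
   vertex 0.3 2.9 3.9
  endloop
 endfacet
 facet normal 0.852 0.387 0.353
  outer loop
   vertex 2.3 1.4 2.5
   vertex 3.5 0.4 0.7
   vertex 2.2 3.9 0.0
  endloop
 endfacet
 facet normal 0.858 0.343 0.381
  outer loop
   vertex 2.3 1.4 2.5
   vertex 1.9 1.4 3.4
   vertex 3.5 0.4 0.7
  endloop
 endfacet
 facet normal 0.836 0.405 0.371
  outer loop
   vertex 2.3 1.4 2.5
   vertex 2.2 3.9 0.0
   vertex 1.9 1.4 3.4
  endloop
 endfacet
 facet normal -0.432 -0.141 -0.891
  outer loop
   vertex 1.8 2.6 0.4
   vertex 0.3 3.4 1.0
   vertex 2.2 3.9 0.0
  endloop
 endfacet
 facet normal -0.344 -0.928 -0.144
  outer loop
   vertex 2.9 0.7 0.2
   vertex 3.5 0.4 0.7
   vertex 0.9 1.1 2.4
  endloop
 endfacet
 facet normal -0.684 -0.501 -0.530
  outer loop
   vertex 2.9 0.7 0.2
   vertex 0.9 1.1 2.4
   vertex 0.3 3.4 1.0
  endloop
 endfacet
 facet normal -0.440 -0.161 -0.884
  outer loop
   vertex 2.9 0.7 0.2
   vertex 0.3 3.4 1.0
   vertex 1.8 2.6 0.4
  endloop
 endfacet
 facet normal 0.666 0.099 -0.739
  outer loop
   vertex 2.9 0.7 0.2
   vertex 2.2 3.9 0.0
   vertex 3.5 0.4 0.7
  endloop
 endfacet
 facet normal -0.418 -0.147 -0.897
  outer loop
   vertex 2.9 0.7 0.2
   vertex 1.8 2.6 0.4
   vertex 2.2 3.9 0.0
  endloop
 endfacet
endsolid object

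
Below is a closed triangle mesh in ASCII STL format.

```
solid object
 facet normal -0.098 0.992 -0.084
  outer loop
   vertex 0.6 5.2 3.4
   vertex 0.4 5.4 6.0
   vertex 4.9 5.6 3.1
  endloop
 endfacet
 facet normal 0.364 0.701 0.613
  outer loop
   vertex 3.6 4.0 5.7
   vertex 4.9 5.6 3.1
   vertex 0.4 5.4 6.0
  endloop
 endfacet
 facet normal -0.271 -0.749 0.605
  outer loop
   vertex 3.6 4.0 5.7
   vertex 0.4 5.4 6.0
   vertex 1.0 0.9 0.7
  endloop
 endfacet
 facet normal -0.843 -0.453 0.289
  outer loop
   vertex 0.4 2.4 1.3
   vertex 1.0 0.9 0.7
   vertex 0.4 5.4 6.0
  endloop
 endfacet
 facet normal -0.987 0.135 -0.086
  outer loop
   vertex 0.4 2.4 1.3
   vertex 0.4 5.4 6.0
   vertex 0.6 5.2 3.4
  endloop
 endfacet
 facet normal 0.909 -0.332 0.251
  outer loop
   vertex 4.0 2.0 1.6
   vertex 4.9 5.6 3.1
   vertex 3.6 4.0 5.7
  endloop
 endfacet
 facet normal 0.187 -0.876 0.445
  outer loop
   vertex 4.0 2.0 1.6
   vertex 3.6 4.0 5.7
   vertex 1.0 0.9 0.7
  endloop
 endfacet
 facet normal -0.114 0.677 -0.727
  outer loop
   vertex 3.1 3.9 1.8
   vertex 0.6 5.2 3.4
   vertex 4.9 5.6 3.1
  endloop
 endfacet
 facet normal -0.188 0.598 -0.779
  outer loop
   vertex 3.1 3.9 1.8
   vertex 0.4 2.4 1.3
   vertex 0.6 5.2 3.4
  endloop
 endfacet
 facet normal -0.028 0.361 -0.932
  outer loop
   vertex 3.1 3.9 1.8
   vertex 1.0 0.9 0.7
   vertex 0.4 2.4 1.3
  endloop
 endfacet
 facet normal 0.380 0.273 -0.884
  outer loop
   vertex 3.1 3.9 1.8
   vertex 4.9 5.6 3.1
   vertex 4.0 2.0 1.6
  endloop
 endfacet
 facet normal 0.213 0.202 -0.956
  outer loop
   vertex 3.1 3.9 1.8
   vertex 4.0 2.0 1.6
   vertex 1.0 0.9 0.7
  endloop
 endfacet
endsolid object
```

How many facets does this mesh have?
12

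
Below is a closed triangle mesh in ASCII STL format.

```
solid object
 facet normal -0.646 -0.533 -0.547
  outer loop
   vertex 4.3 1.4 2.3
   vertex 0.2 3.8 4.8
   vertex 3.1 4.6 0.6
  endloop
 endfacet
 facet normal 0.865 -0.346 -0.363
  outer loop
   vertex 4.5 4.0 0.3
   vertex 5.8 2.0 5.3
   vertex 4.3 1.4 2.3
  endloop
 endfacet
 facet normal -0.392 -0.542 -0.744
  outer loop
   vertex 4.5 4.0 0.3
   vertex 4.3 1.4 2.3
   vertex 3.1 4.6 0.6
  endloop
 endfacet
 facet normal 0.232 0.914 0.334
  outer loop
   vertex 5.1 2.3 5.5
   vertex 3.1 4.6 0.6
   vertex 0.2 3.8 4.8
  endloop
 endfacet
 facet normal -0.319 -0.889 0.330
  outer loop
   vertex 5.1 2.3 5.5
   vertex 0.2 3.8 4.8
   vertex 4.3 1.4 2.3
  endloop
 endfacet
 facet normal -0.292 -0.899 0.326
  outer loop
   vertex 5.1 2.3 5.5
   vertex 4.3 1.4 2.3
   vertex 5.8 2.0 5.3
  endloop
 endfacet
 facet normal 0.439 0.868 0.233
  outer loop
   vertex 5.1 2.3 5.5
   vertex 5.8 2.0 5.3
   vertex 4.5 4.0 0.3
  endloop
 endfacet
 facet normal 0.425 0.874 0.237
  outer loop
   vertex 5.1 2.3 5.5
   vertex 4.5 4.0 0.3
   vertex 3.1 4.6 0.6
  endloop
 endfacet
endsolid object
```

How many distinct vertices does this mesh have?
6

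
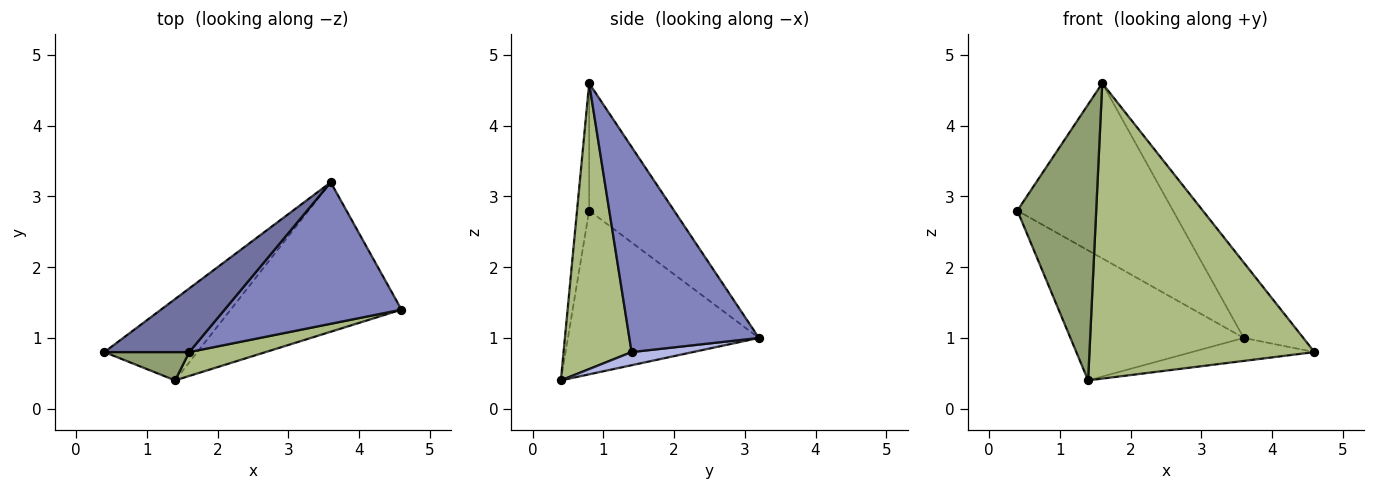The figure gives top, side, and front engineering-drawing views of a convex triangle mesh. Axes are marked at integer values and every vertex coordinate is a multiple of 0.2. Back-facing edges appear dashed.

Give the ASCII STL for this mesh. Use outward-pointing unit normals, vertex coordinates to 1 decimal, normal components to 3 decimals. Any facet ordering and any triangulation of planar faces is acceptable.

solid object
 facet normal -0.456 0.836 0.304
  outer loop
   vertex 1.6 0.8 4.6
   vertex 3.6 3.2 1.0
   vertex 0.4 0.8 2.8
  endloop
 endfacet
 facet normal 0.715 0.329 0.617
  outer loop
   vertex 1.6 0.8 4.6
   vertex 4.6 1.4 0.8
   vertex 3.6 3.2 1.0
  endloop
 endfacet
 facet normal -0.683 0.619 -0.388
  outer loop
   vertex 1.4 0.4 0.4
   vertex 0.4 0.8 2.8
   vertex 3.6 3.2 1.0
  endloop
 endfacet
 facet normal 0.076 0.152 -0.986
  outer loop
   vertex 1.4 0.4 0.4
   vertex 3.6 3.2 1.0
   vertex 4.6 1.4 0.8
  endloop
 endfacet
 facet normal -0.151 -0.983 0.101
  outer loop
   vertex 1.4 0.4 0.4
   vertex 1.6 0.8 4.6
   vertex 0.4 0.8 2.8
  endloop
 endfacet
 facet normal 0.289 -0.954 0.077
  outer loop
   vertex 1.4 0.4 0.4
   vertex 4.6 1.4 0.8
   vertex 1.6 0.8 4.6
  endloop
 endfacet
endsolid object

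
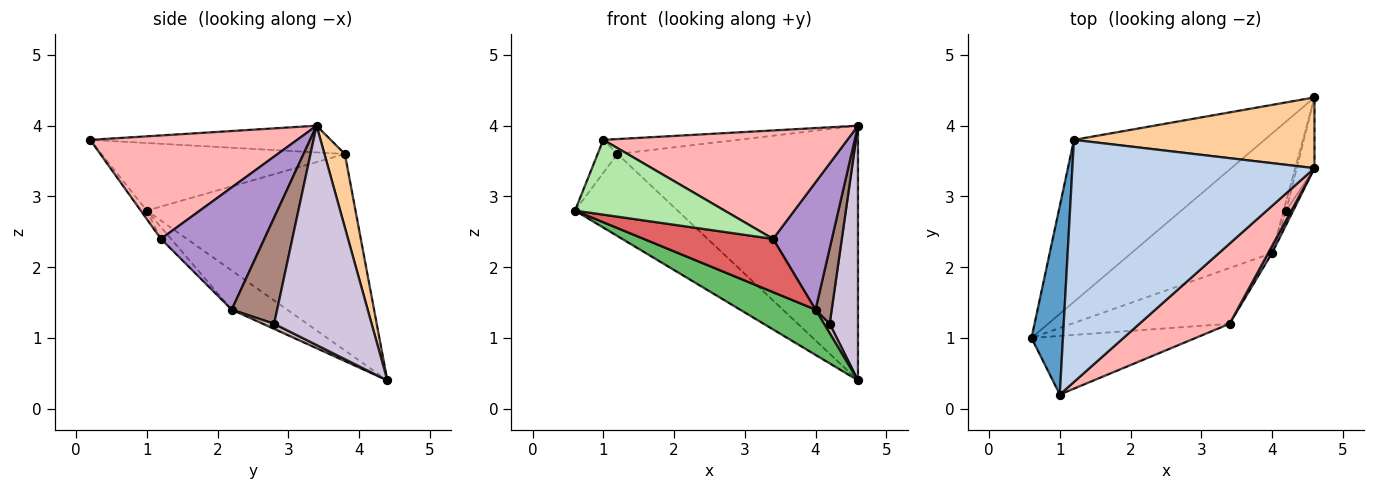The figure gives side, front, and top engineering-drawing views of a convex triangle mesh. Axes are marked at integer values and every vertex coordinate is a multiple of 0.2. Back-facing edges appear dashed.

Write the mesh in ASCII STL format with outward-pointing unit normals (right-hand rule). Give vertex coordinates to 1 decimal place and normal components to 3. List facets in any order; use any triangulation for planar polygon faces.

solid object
 facet normal -0.904 0.074 0.421
  outer loop
   vertex 1.2 3.8 3.6
   vertex 0.6 1.0 2.8
   vertex 1.0 0.2 3.8
  endloop
 endfacet
 facet normal -0.110 0.061 0.992
  outer loop
   vertex 1.2 3.8 3.6
   vertex 1.0 0.2 3.8
   vertex 4.6 3.4 4.0
  endloop
 endfacet
 facet normal -0.677 0.333 -0.657
  outer loop
   vertex 1.2 3.8 3.6
   vertex 4.6 4.4 0.4
   vertex 0.6 1.0 2.8
  endloop
 endfacet
 facet normal 0.082 0.960 0.267
  outer loop
   vertex 1.2 3.8 3.6
   vertex 4.6 3.4 4.0
   vertex 4.6 4.4 0.4
  endloop
 endfacet
 facet normal -0.252 -0.343 -0.905
  outer loop
   vertex 4.0 2.2 1.4
   vertex 0.6 1.0 2.8
   vertex 4.6 4.4 0.4
  endloop
 endfacet
 facet normal -0.032 -0.787 -0.617
  outer loop
   vertex 3.4 1.2 2.4
   vertex 1.0 0.2 3.8
   vertex 0.6 1.0 2.8
  endloop
 endfacet
 facet normal -0.054 -0.690 -0.722
  outer loop
   vertex 3.4 1.2 2.4
   vertex 0.6 1.0 2.8
   vertex 4.0 2.2 1.4
  endloop
 endfacet
 facet normal 0.563 -0.664 0.491
  outer loop
   vertex 3.4 1.2 2.4
   vertex 4.6 3.4 4.0
   vertex 1.0 0.2 3.8
  endloop
 endfacet
 facet normal 0.869 -0.494 0.027
  outer loop
   vertex 3.4 1.2 2.4
   vertex 4.0 2.2 1.4
   vertex 4.6 3.4 4.0
  endloop
 endfacet
 facet normal 0.957 -0.278 -0.077
  outer loop
   vertex 4.2 2.8 1.2
   vertex 4.6 4.4 0.4
   vertex 4.6 3.4 4.0
  endloop
 endfacet
 facet normal 0.940 -0.334 -0.063
  outer loop
   vertex 4.2 2.8 1.2
   vertex 4.6 3.4 4.0
   vertex 4.0 2.2 1.4
  endloop
 endfacet
 facet normal 0.816 -0.408 -0.408
  outer loop
   vertex 4.2 2.8 1.2
   vertex 4.0 2.2 1.4
   vertex 4.6 4.4 0.4
  endloop
 endfacet
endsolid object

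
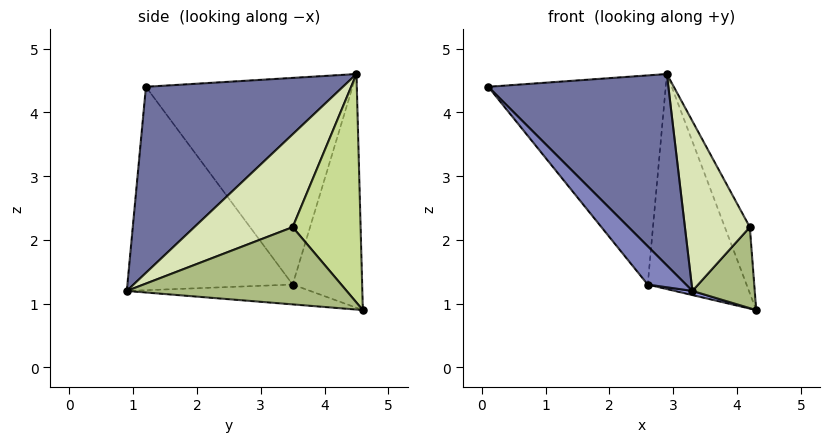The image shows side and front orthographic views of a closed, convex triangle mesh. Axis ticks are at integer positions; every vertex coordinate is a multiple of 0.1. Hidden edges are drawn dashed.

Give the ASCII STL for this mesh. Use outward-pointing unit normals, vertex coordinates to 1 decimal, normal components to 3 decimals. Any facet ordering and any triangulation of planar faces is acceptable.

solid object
 facet normal 0.576 -0.527 0.625
  outer loop
   vertex 2.9 4.5 4.6
   vertex 0.1 1.2 4.4
   vertex 3.3 0.9 1.2
  endloop
 endfacet
 facet normal -0.705 -0.163 -0.690
  outer loop
   vertex 2.6 3.5 1.3
   vertex 3.3 0.9 1.2
   vertex 0.1 1.2 4.4
  endloop
 endfacet
 facet normal -0.216 -0.021 -0.976
  outer loop
   vertex 2.6 3.5 1.3
   vertex 4.3 4.6 0.9
   vertex 3.3 0.9 1.2
  endloop
 endfacet
 facet normal -0.752 0.646 -0.127
  outer loop
   vertex 2.6 3.5 1.3
   vertex 0.1 1.2 4.4
   vertex 2.9 4.5 4.6
  endloop
 endfacet
 facet normal -0.565 0.803 -0.192
  outer loop
   vertex 2.6 3.5 1.3
   vertex 2.9 4.5 4.6
   vertex 4.3 4.6 0.9
  endloop
 endfacet
 facet normal 0.950 -0.269 -0.155
  outer loop
   vertex 4.2 3.5 2.2
   vertex 3.3 0.9 1.2
   vertex 4.3 4.6 0.9
  endloop
 endfacet
 facet normal 0.882 0.324 0.342
  outer loop
   vertex 4.2 3.5 2.2
   vertex 4.3 4.6 0.9
   vertex 2.9 4.5 4.6
  endloop
 endfacet
 facet normal 0.690 -0.455 0.563
  outer loop
   vertex 4.2 3.5 2.2
   vertex 2.9 4.5 4.6
   vertex 3.3 0.9 1.2
  endloop
 endfacet
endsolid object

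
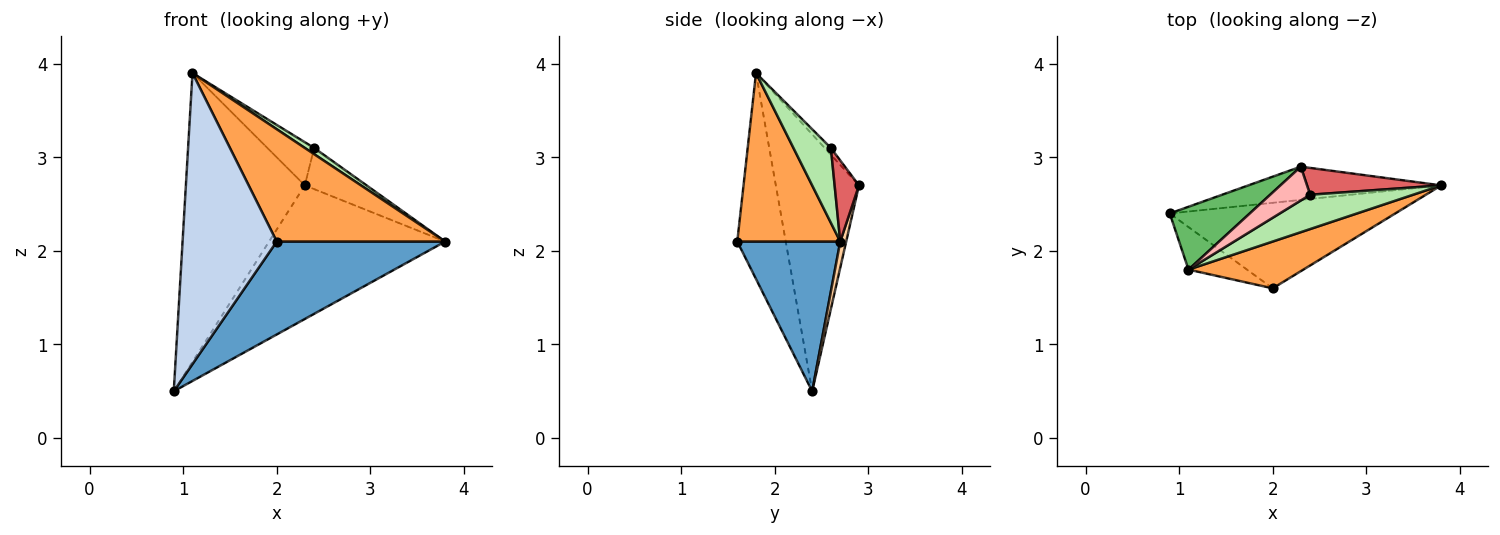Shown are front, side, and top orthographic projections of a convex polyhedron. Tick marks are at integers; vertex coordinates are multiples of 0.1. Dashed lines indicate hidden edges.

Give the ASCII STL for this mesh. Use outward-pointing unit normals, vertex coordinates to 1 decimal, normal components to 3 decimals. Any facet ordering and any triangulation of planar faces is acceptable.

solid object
 facet normal 0.410 -0.671 -0.618
  outer loop
   vertex 2.0 1.6 2.1
   vertex 0.9 2.4 0.5
   vertex 3.8 2.7 2.1
  endloop
 endfacet
 facet normal -0.454 -0.882 -0.129
  outer loop
   vertex 1.1 1.8 3.9
   vertex 0.9 2.4 0.5
   vertex 2.0 1.6 2.1
  endloop
 endfacet
 facet normal 0.491 -0.804 0.335
  outer loop
   vertex 1.1 1.8 3.9
   vertex 2.0 1.6 2.1
   vertex 3.8 2.7 2.1
  endloop
 endfacet
 facet normal 0.033 0.970 -0.241
  outer loop
   vertex 2.3 2.9 2.7
   vertex 3.8 2.7 2.1
   vertex 0.9 2.4 0.5
  endloop
 endfacet
 facet normal -0.564 0.807 0.176
  outer loop
   vertex 2.3 2.9 2.7
   vertex 0.9 2.4 0.5
   vertex 1.1 1.8 3.9
  endloop
 endfacet
 facet normal 0.582 -0.145 0.800
  outer loop
   vertex 2.4 2.6 3.1
   vertex 1.1 1.8 3.9
   vertex 3.8 2.7 2.1
  endloop
 endfacet
 facet normal 0.313 0.796 0.518
  outer loop
   vertex 2.4 2.6 3.1
   vertex 3.8 2.7 2.1
   vertex 2.3 2.9 2.7
  endloop
 endfacet
 facet normal -0.104 0.783 0.613
  outer loop
   vertex 2.4 2.6 3.1
   vertex 2.3 2.9 2.7
   vertex 1.1 1.8 3.9
  endloop
 endfacet
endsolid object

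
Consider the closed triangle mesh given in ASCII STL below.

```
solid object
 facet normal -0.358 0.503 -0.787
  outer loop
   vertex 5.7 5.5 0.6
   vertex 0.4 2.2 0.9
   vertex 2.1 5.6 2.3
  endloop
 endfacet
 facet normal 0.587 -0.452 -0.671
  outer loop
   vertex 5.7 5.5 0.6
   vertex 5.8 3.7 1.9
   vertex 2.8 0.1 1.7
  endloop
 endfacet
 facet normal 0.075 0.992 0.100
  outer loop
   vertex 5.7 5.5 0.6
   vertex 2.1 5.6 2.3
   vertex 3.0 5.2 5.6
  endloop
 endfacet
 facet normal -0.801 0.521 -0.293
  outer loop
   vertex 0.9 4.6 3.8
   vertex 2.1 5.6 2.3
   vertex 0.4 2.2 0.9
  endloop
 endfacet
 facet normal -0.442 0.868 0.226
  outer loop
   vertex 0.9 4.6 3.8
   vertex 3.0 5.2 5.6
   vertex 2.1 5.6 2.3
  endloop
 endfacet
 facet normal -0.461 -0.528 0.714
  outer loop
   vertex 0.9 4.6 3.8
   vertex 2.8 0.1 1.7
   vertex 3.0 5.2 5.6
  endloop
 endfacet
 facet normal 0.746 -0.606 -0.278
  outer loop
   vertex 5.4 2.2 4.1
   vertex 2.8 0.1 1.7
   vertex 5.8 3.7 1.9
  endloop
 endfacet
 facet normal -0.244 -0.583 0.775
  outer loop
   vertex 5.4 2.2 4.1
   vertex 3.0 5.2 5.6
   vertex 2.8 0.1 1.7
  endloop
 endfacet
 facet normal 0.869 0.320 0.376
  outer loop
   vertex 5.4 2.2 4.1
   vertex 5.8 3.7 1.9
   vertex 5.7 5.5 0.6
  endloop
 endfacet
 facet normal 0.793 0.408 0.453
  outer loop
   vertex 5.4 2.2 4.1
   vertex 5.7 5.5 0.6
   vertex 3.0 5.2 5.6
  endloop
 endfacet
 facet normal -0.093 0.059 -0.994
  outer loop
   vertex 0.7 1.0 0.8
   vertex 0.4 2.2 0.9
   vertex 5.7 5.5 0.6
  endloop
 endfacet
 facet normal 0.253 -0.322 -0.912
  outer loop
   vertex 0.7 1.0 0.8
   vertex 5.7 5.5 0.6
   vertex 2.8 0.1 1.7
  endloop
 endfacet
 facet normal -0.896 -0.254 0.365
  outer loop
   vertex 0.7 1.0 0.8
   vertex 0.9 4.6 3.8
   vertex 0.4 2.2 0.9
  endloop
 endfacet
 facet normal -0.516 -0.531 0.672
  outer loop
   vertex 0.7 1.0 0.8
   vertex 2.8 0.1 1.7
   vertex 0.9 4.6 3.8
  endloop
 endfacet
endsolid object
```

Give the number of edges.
21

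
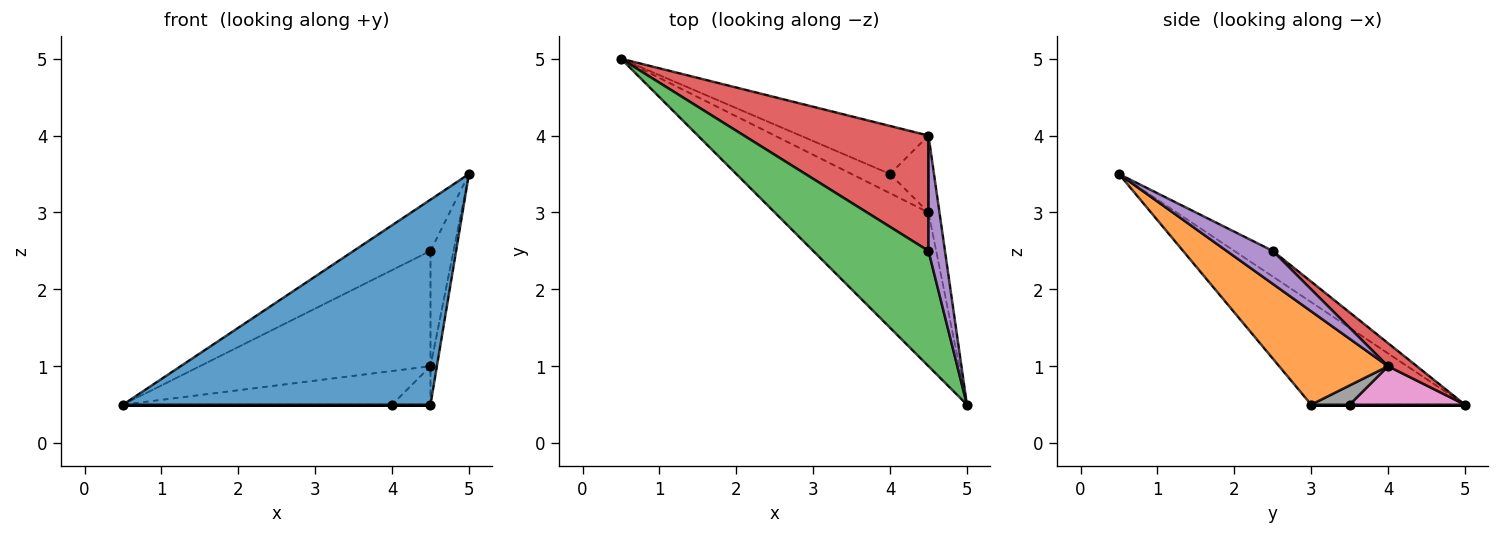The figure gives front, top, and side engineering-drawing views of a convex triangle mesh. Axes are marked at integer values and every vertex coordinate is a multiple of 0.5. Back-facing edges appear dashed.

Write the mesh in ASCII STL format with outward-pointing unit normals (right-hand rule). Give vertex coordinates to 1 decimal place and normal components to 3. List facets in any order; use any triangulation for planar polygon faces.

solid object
 facet normal -0.371 -0.743 -0.557
  outer loop
   vertex 4.5 3.0 0.5
   vertex 5.0 0.5 3.5
   vertex 0.5 5.0 0.5
  endloop
 endfacet
 facet normal 0.991 0.058 -0.117
  outer loop
   vertex 4.5 4.0 1.0
   vertex 5.0 0.5 3.5
   vertex 4.5 3.0 0.5
  endloop
 endfacet
 facet normal -0.199 0.398 0.896
  outer loop
   vertex 4.5 2.5 2.5
   vertex 0.5 5.0 0.5
   vertex 5.0 0.5 3.5
  endloop
 endfacet
 facet normal 0.088 0.704 0.704
  outer loop
   vertex 4.5 2.5 2.5
   vertex 4.5 4.0 1.0
   vertex 0.5 5.0 0.5
  endloop
 endfacet
 facet normal 0.816 0.408 0.408
  outer loop
   vertex 4.5 2.5 2.5
   vertex 5.0 0.5 3.5
   vertex 4.5 4.0 1.0
  endloop
 endfacet
 facet normal 0.000 0.000 -1.000
  outer loop
   vertex 4.0 3.5 0.5
   vertex 4.5 3.0 0.5
   vertex 0.5 5.0 0.5
  endloop
 endfacet
 facet normal 0.239 0.557 -0.796
  outer loop
   vertex 4.0 3.5 0.5
   vertex 0.5 5.0 0.5
   vertex 4.5 4.0 1.0
  endloop
 endfacet
 facet normal 0.408 0.408 -0.816
  outer loop
   vertex 4.0 3.5 0.5
   vertex 4.5 4.0 1.0
   vertex 4.5 3.0 0.5
  endloop
 endfacet
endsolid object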